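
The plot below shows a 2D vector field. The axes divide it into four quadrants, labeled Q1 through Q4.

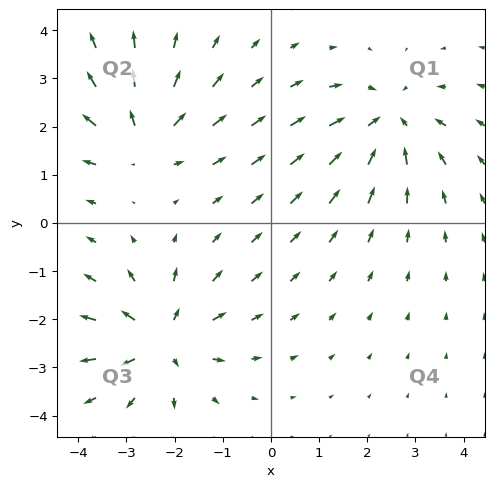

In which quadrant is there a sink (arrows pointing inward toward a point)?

Q1

The sink sits at approximately (2.4, 2.1), which lies in quadrant Q1. The divergence there is about -4, negative as expected for a sink.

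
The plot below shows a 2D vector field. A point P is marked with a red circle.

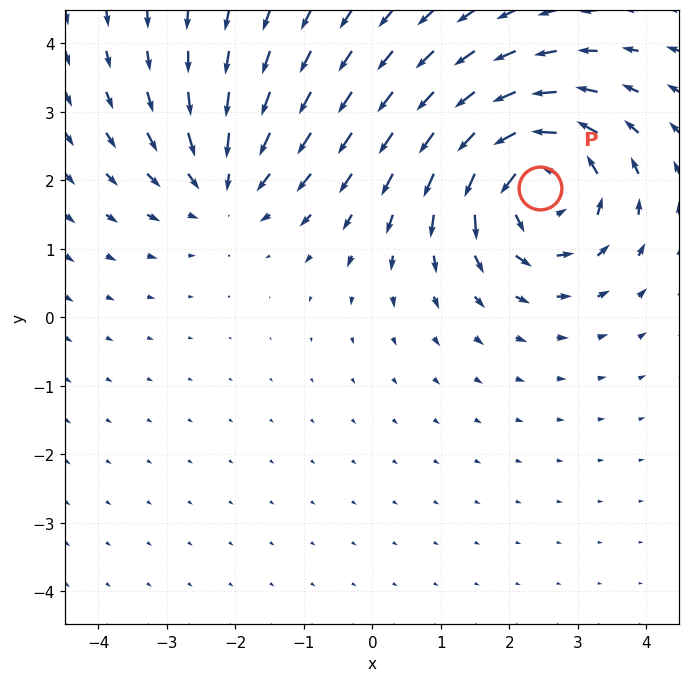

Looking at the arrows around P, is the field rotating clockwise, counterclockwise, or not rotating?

counterclockwise

Near P at (2.5, 1.9) the arrows circulate counterclockwise. The curl (z-component) there is about +6; positive curl means counterclockwise rotation.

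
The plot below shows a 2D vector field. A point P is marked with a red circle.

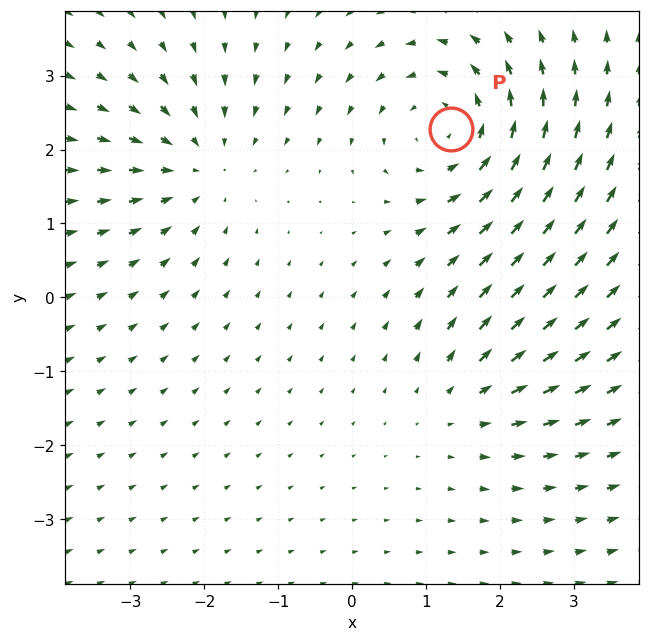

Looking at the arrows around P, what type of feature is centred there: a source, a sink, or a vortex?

vortex

At P (1.3, 2.3) the arrows circulate counterclockwise. Divergence ≈0, curl about +4 — near-zero divergence with nonzero curl is a vortex.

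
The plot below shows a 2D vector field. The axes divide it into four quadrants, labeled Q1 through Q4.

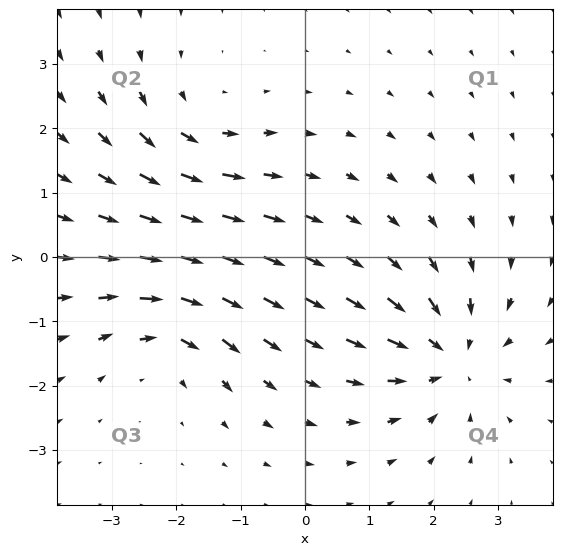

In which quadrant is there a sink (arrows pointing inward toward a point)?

Q4

The sink sits at approximately (2.3, -1.5), which lies in quadrant Q4. The divergence there is about -4, negative as expected for a sink.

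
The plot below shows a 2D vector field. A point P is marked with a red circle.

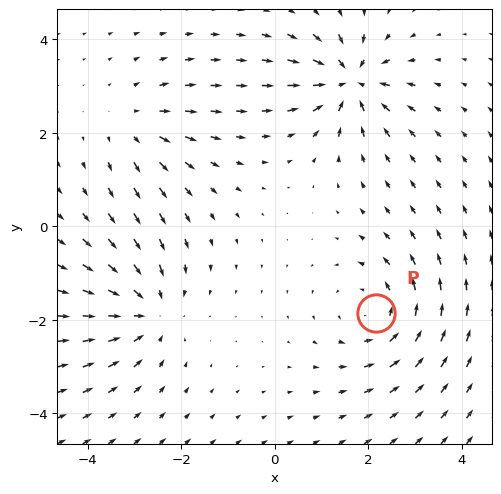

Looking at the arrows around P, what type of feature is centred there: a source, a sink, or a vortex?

At P (2.2, -1.9) the arrows circulate counterclockwise. Divergence ≈0, curl about +4 — near-zero divergence with nonzero curl is a vortex.

vortex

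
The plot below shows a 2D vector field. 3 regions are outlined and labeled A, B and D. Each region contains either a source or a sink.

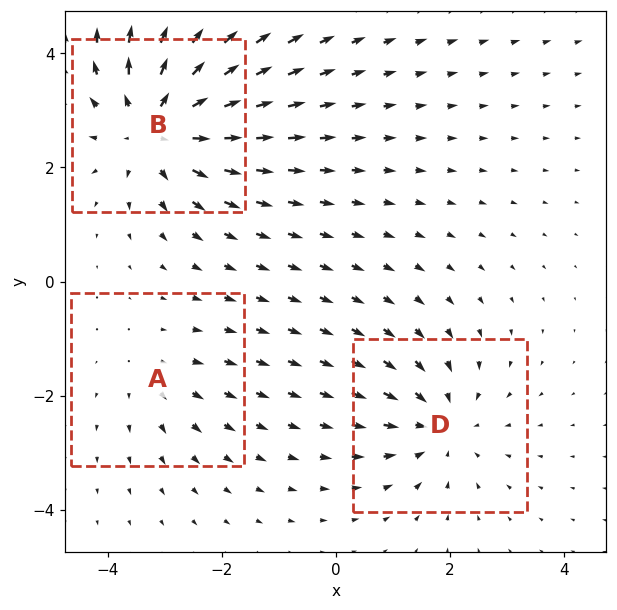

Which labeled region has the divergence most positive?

B

Divergence at each region's feature centre — A: about +2, B: about +5, D: about -3. Region B is most positive.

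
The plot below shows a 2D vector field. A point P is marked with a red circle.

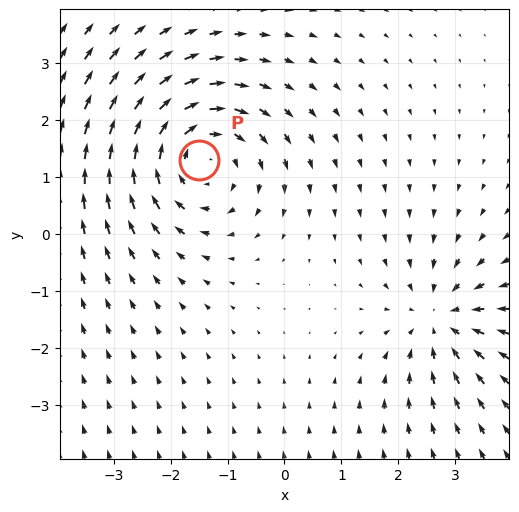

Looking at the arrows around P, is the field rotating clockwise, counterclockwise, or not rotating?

clockwise

Near P at (-1.5, 1.3) the arrows circulate clockwise. The curl (z-component) there is about -3; negative curl means clockwise rotation.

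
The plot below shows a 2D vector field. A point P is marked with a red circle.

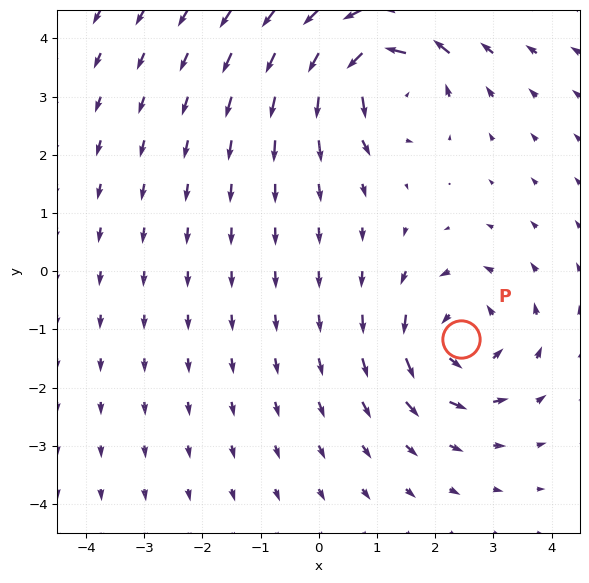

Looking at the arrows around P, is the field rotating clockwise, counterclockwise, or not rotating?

Near P at (2.4, -1.2) the arrows circulate counterclockwise. The curl (z-component) there is about +4; positive curl means counterclockwise rotation.

counterclockwise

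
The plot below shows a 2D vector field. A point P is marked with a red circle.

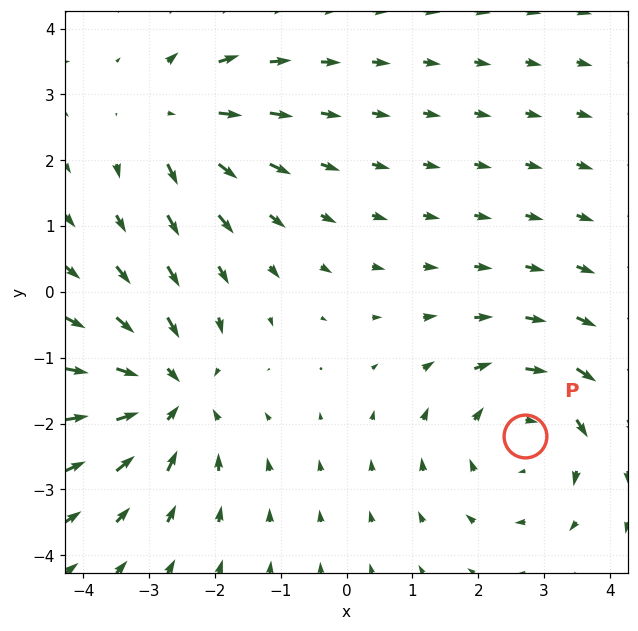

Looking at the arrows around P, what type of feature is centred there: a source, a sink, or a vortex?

At P (2.7, -2.2) the arrows circulate clockwise. Divergence ≈0, curl about -3 — near-zero divergence with nonzero curl is a vortex.

vortex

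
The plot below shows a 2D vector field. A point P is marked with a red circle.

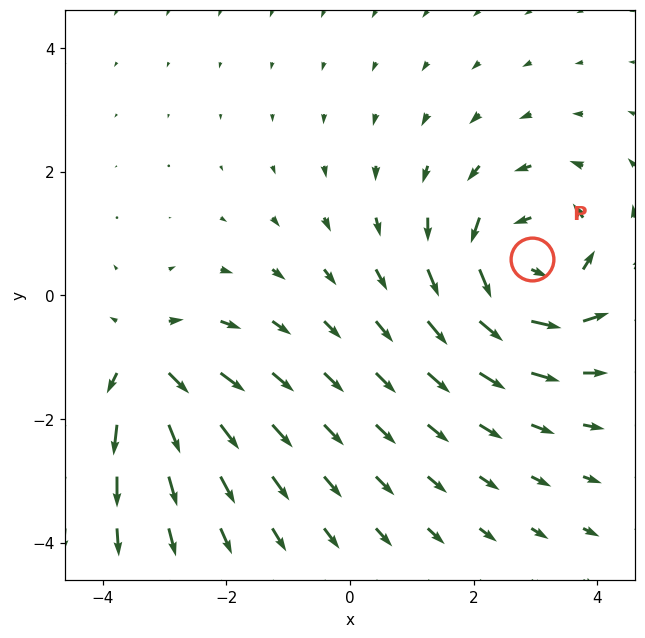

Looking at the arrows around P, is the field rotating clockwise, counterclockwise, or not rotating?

counterclockwise

Near P at (2.9, 0.6) the arrows circulate counterclockwise. The curl (z-component) there is about +5; positive curl means counterclockwise rotation.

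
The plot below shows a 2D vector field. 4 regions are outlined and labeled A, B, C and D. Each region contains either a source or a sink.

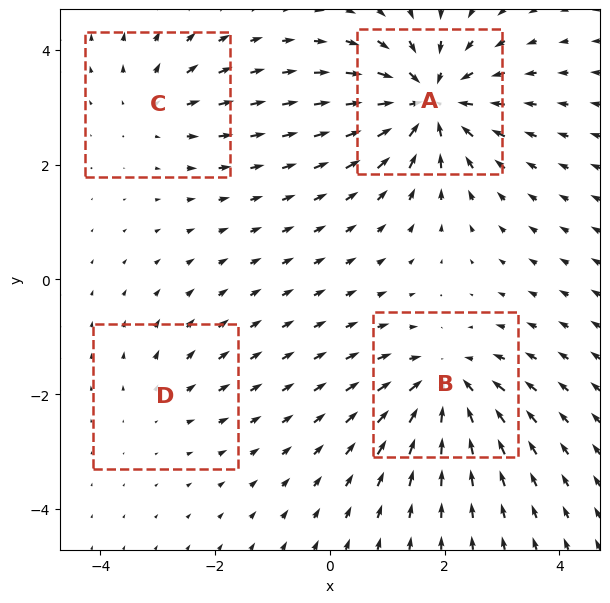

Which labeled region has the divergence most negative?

Divergence at each region's feature centre — A: about -8, B: about -6, C: about +3, D: about +2. Region A is most negative.

A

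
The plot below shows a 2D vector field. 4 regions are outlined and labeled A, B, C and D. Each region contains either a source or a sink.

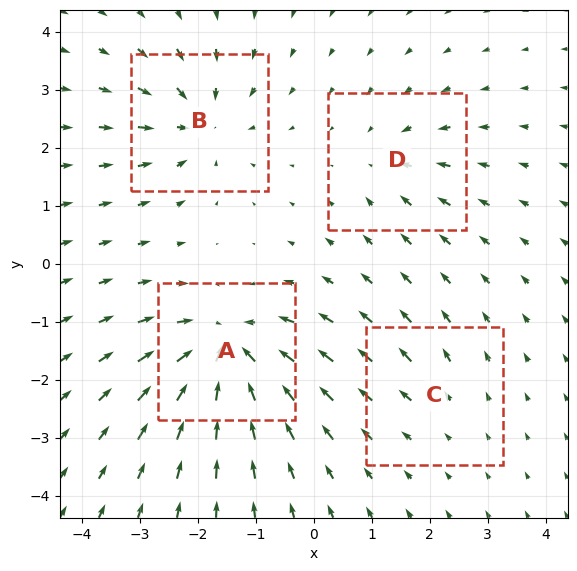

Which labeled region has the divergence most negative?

A

Divergence at each region's feature centre — A: about -8, B: about -6, C: about +2, D: about -4. Region A is most negative.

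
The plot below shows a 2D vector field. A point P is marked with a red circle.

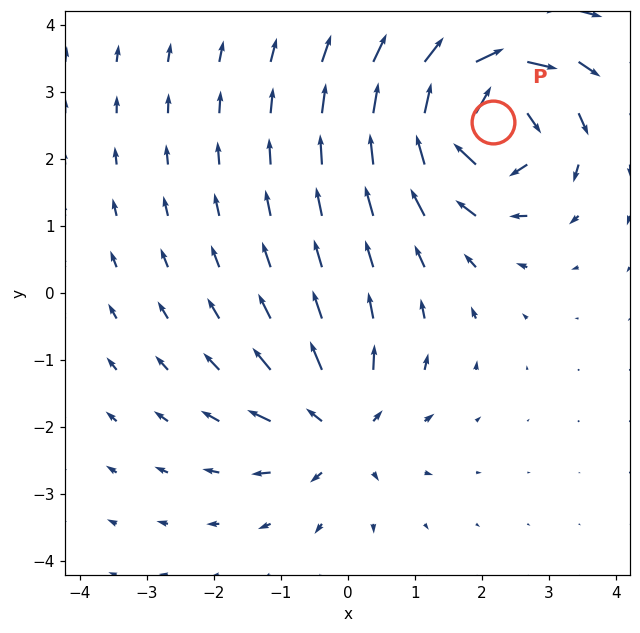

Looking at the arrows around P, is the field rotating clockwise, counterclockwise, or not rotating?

Near P at (2.2, 2.5) the arrows circulate clockwise. The curl (z-component) there is about -7; negative curl means clockwise rotation.

clockwise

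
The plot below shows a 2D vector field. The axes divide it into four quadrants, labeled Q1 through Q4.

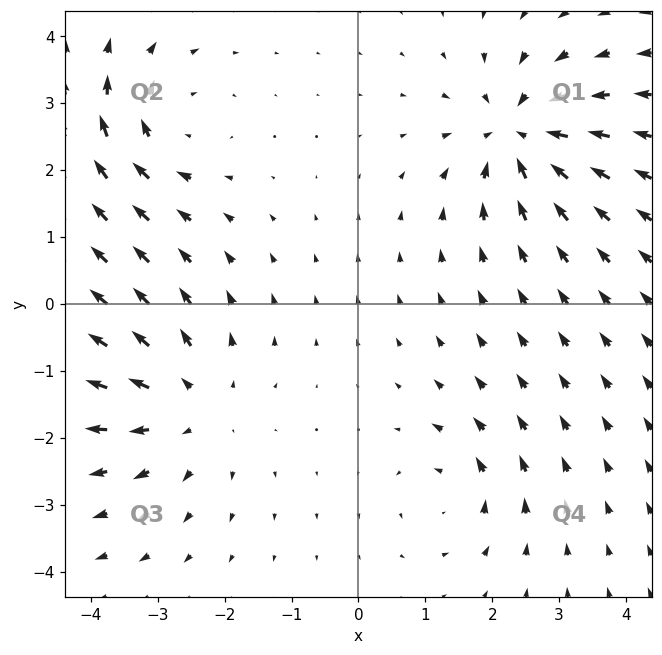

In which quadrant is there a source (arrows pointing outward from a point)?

The source sits at approximately (-2.5, -1.5), which lies in quadrant Q3. The divergence there is about +4, positive as expected for a source.

Q3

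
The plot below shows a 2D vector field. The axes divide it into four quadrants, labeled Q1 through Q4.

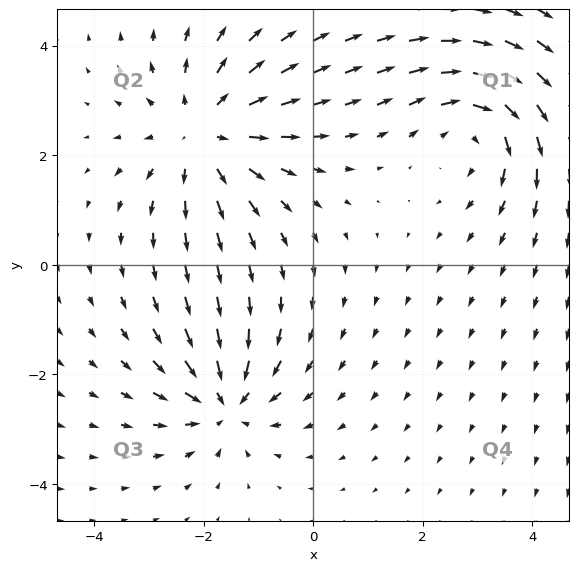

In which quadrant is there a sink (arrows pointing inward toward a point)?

The sink sits at approximately (-1.6, -2.5), which lies in quadrant Q3. The divergence there is about -4, negative as expected for a sink.

Q3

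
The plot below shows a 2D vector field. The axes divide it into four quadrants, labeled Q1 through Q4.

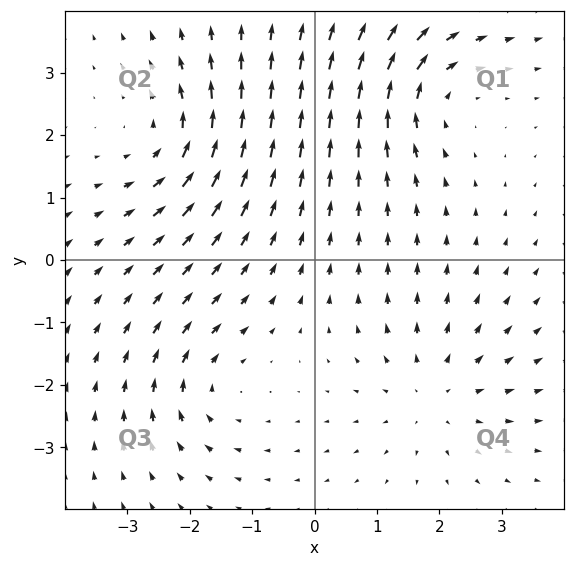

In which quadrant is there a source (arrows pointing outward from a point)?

The source sits at approximately (1.9, -2.1), which lies in quadrant Q4. The divergence there is about +4, positive as expected for a source.

Q4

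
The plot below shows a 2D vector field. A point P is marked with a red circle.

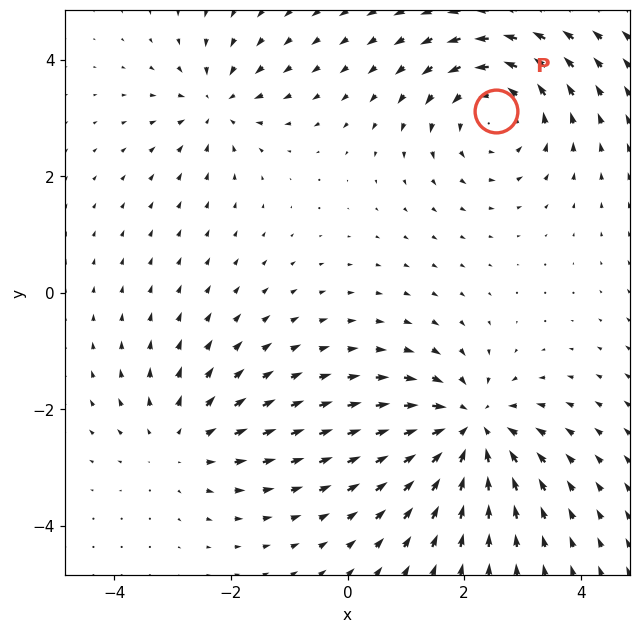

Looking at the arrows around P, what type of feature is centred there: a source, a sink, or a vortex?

vortex

At P (2.5, 3.1) the arrows circulate counterclockwise. Divergence ≈0, curl about +4 — near-zero divergence with nonzero curl is a vortex.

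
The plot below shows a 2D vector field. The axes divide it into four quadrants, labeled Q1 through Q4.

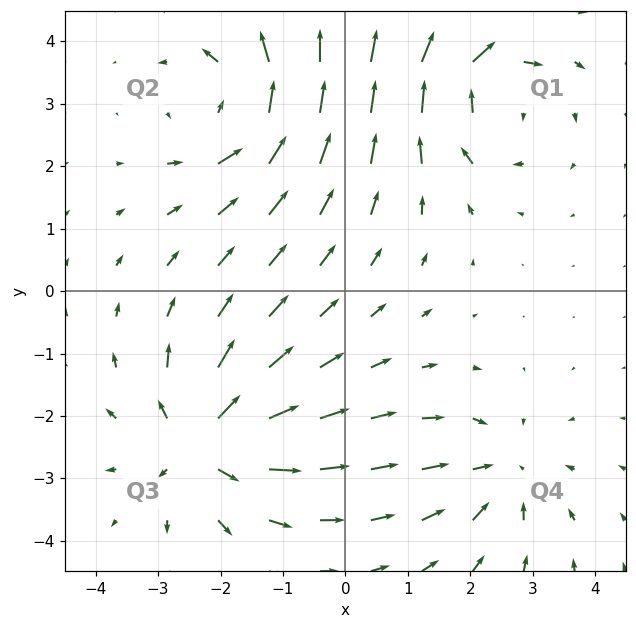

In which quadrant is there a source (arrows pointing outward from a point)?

The source sits at approximately (-2.3, -2.4), which lies in quadrant Q3. The divergence there is about +6, positive as expected for a source.

Q3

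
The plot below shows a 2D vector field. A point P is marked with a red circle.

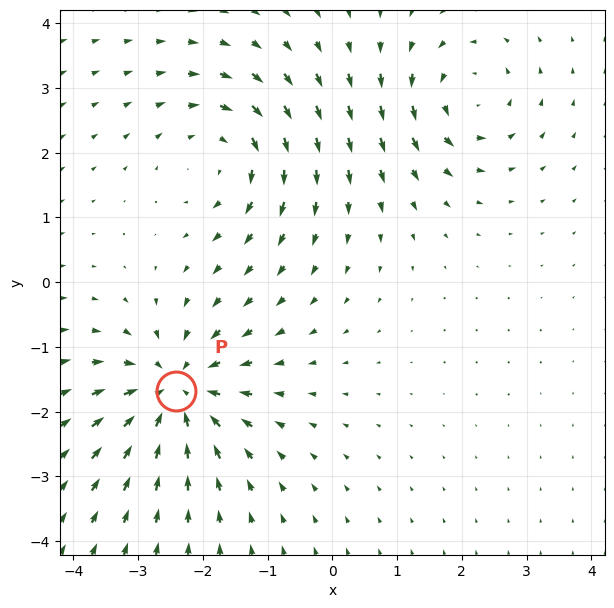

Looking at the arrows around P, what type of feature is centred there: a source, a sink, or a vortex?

sink

At P (-2.4, -1.7) the arrows converge inward. Divergence about -5, curl ≈0 — negative divergence with near-zero curl is a sink.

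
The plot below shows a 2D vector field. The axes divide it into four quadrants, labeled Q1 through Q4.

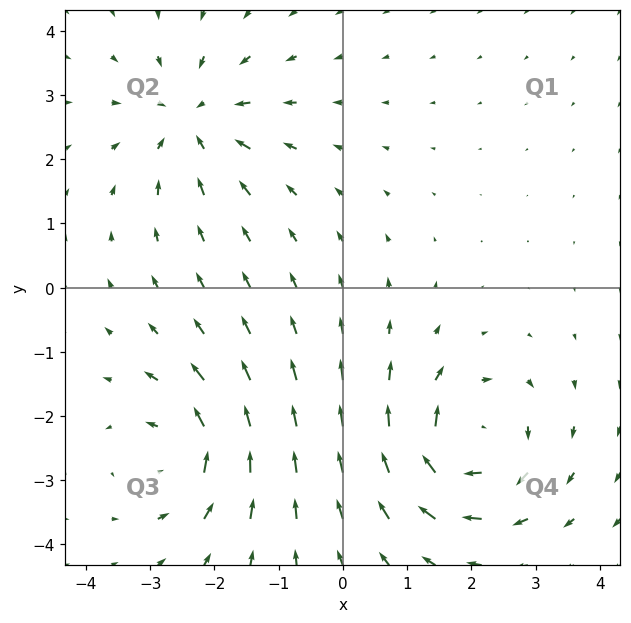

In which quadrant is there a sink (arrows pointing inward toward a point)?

Q2

The sink sits at approximately (-2.3, 2.6), which lies in quadrant Q2. The divergence there is about -5, negative as expected for a sink.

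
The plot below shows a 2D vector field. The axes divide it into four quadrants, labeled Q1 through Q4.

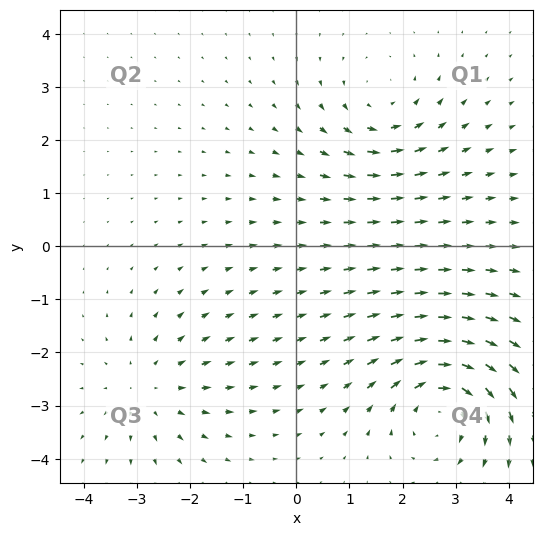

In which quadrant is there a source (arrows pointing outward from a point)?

Q3

The source sits at approximately (-2.8, -2.7), which lies in quadrant Q3. The divergence there is about +3, positive as expected for a source.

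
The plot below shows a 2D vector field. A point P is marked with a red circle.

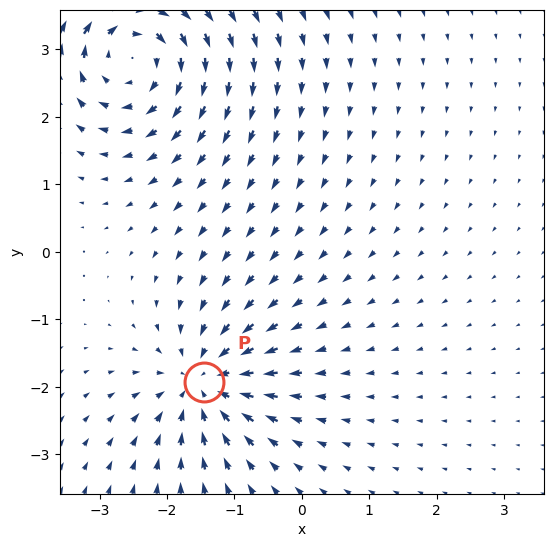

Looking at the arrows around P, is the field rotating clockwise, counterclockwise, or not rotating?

Near P at (-1.5, -1.9) the arrows show no circulation. The curl there is ≈0.

not rotating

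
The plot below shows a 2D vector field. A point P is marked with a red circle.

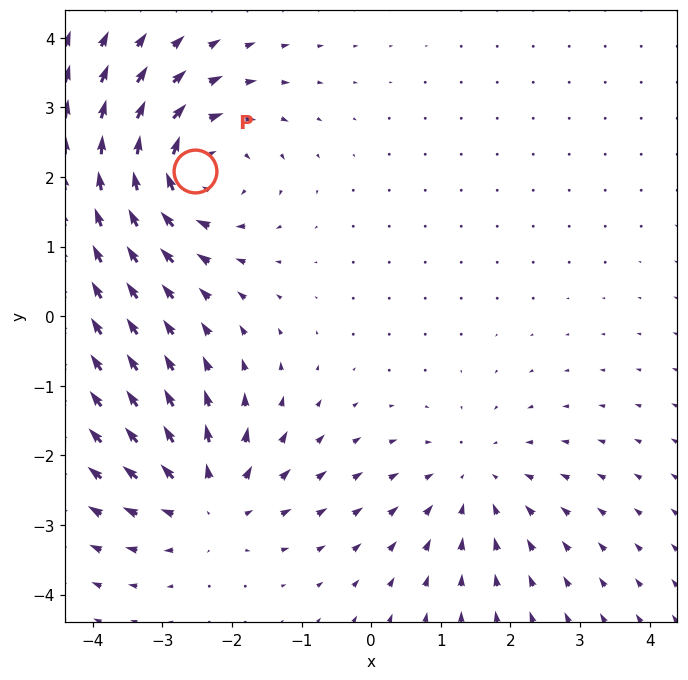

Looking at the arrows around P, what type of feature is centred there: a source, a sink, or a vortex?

At P (-2.5, 2.1) the arrows circulate clockwise. Divergence ≈0, curl about -5 — near-zero divergence with nonzero curl is a vortex.

vortex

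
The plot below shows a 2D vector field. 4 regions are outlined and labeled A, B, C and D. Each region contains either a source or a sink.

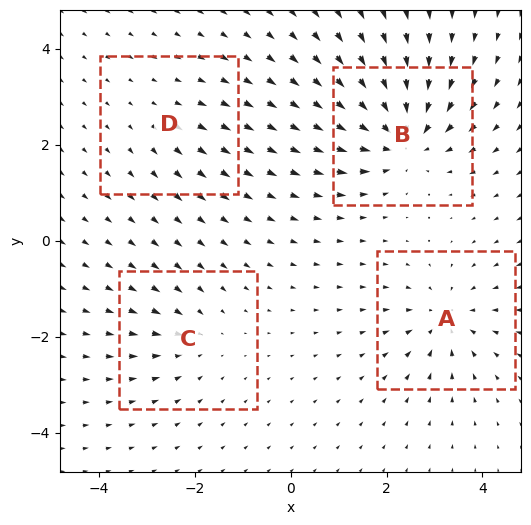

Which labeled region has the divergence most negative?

Divergence at each region's feature centre — A: about -5, B: about -8, C: about -3, D: about +2. Region B is most negative.

B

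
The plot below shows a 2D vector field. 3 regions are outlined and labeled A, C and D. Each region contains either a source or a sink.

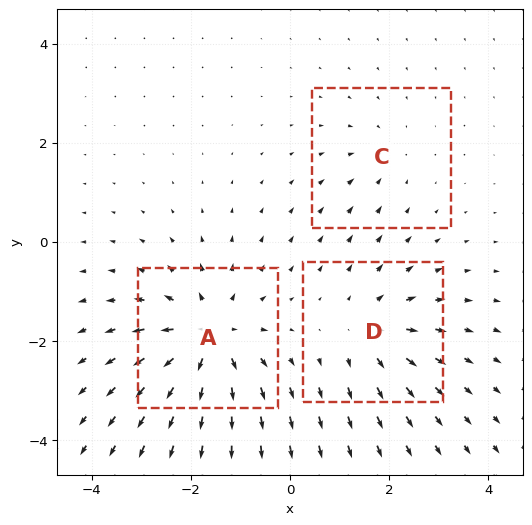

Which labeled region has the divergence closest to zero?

C

Divergence at each region's feature centre — A: about +5, C: about -2, D: about +3. Region C is closest to zero.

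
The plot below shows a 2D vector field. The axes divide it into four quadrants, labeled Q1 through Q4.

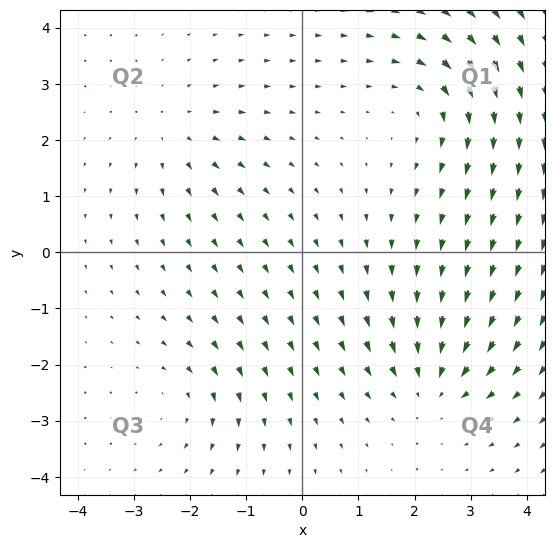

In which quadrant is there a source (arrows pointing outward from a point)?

The source sits at approximately (-2.3, 2.1), which lies in quadrant Q2. The divergence there is about +3, positive as expected for a source.

Q2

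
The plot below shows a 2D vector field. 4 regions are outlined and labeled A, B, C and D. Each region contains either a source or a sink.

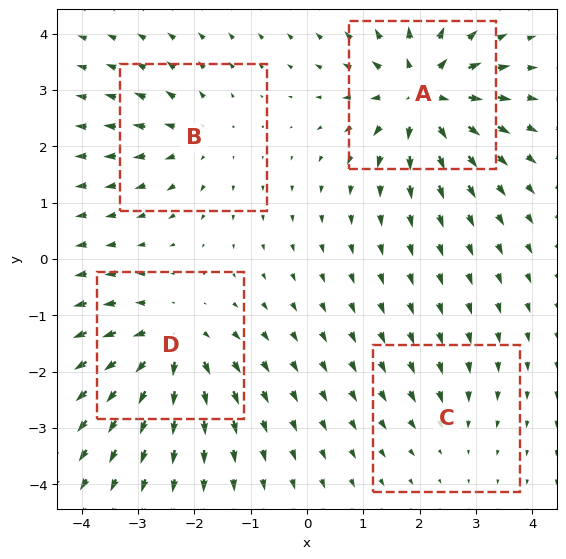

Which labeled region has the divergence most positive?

A

Divergence at each region's feature centre — A: about +8, B: about +4, C: about -3, D: about +6. Region A is most positive.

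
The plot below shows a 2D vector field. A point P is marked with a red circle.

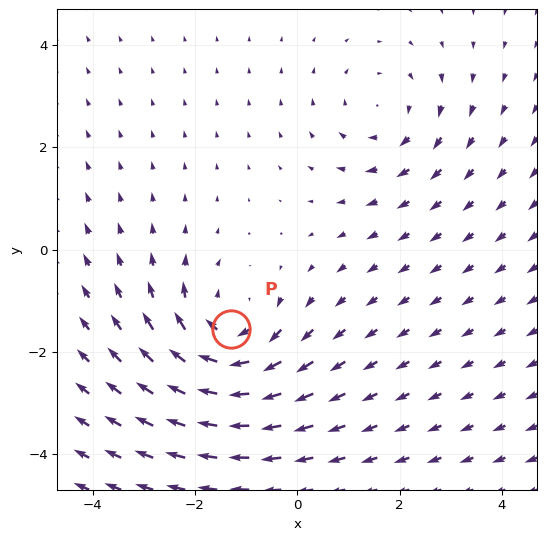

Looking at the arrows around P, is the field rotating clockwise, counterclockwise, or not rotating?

Near P at (-1.3, -1.5) the arrows circulate clockwise. The curl (z-component) there is about -4; negative curl means clockwise rotation.

clockwise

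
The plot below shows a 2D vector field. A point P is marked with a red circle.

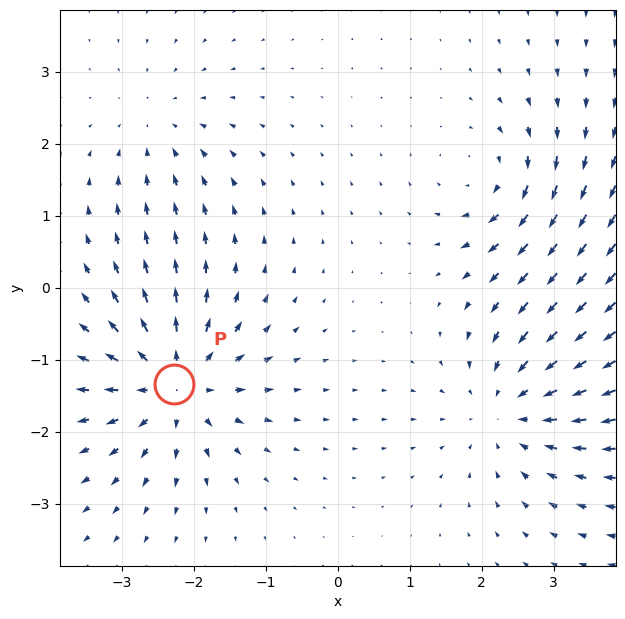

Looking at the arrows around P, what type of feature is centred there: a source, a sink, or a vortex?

At P (-2.3, -1.3) the arrows spread outward. Divergence about +7, curl ≈0 — positive divergence with near-zero curl is a source.

source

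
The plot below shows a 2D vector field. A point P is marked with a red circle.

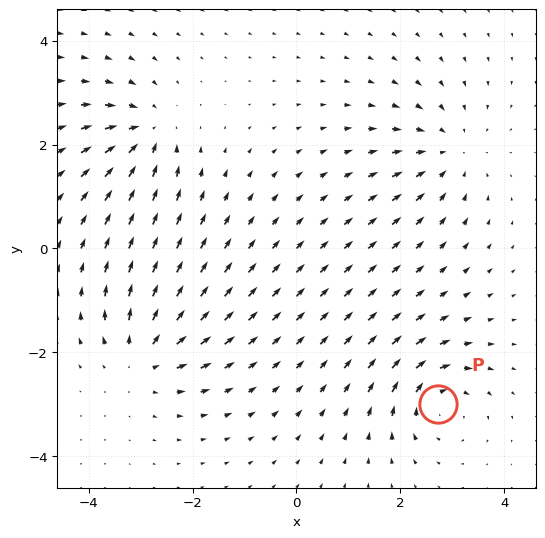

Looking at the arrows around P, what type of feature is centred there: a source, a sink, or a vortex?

vortex

At P (2.7, -3.0) the arrows circulate clockwise. Divergence ≈0, curl about -6 — near-zero divergence with nonzero curl is a vortex.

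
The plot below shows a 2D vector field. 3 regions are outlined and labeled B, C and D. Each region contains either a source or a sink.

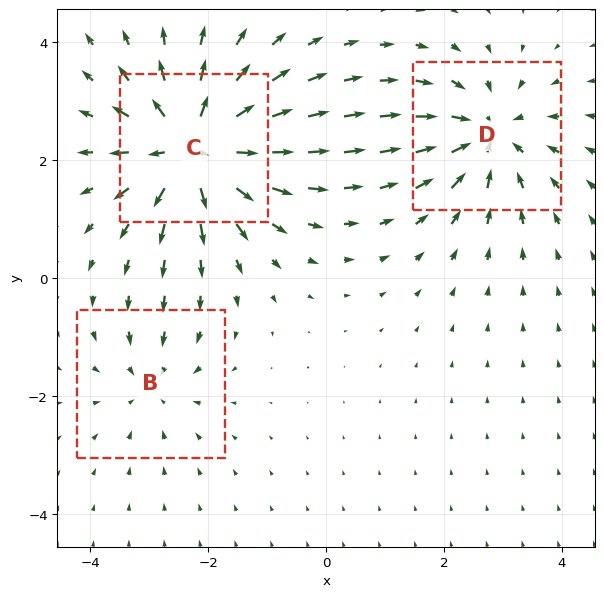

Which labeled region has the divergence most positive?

C

Divergence at each region's feature centre — B: about -2, C: about +5, D: about -4. Region C is most positive.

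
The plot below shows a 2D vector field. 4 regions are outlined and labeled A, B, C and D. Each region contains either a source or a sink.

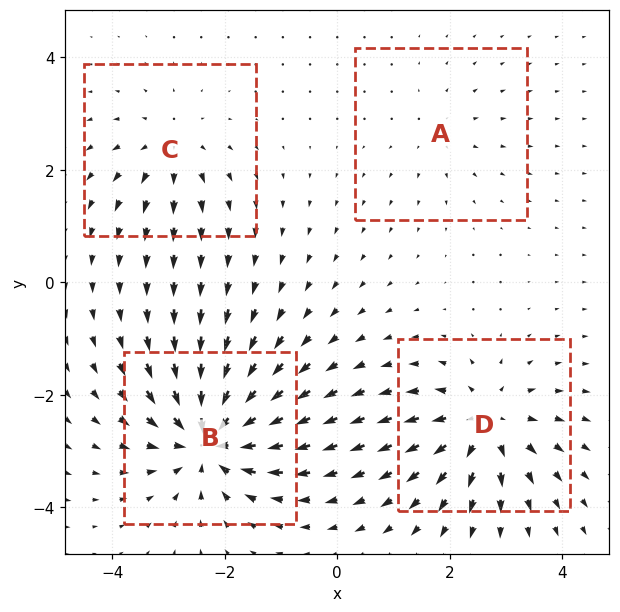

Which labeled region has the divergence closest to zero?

A

Divergence at each region's feature centre — A: about +2, B: about -8, C: about +4, D: about +6. Region A is closest to zero.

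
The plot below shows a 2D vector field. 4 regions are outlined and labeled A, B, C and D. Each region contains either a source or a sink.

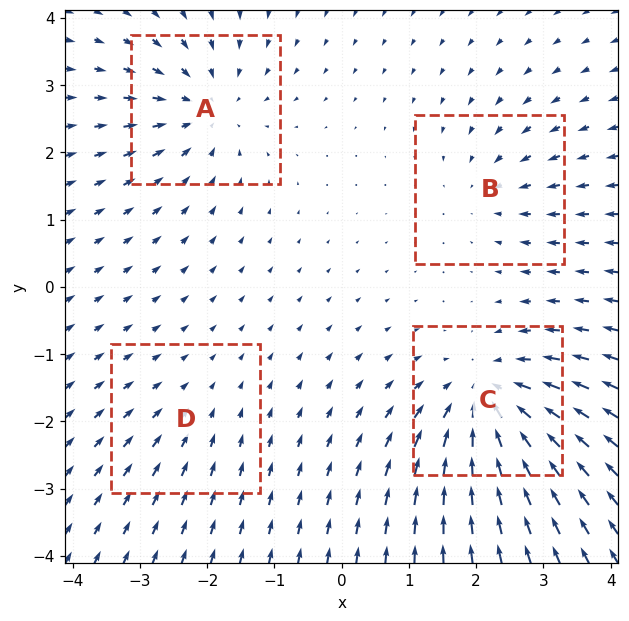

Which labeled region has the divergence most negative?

C

Divergence at each region's feature centre — A: about -5, B: about -3, C: about -7, D: about -2. Region C is most negative.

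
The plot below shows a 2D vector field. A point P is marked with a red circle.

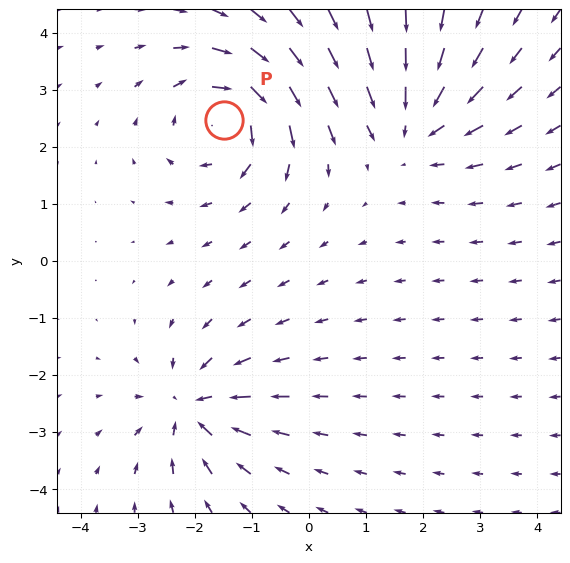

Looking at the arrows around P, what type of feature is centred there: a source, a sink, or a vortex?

vortex

At P (-1.5, 2.5) the arrows circulate clockwise. Divergence ≈0, curl about -6 — near-zero divergence with nonzero curl is a vortex.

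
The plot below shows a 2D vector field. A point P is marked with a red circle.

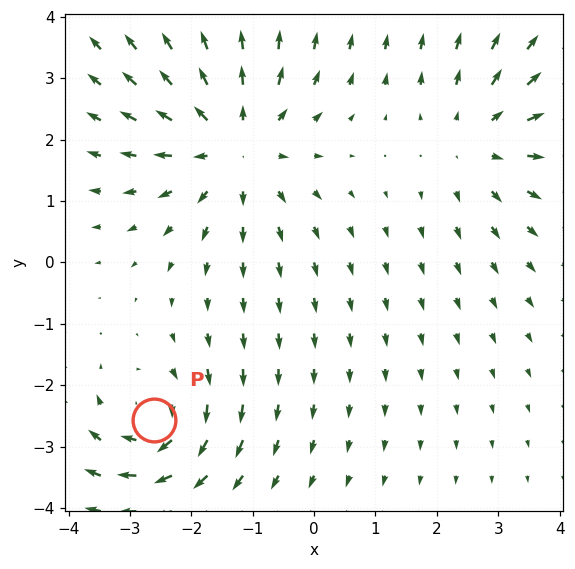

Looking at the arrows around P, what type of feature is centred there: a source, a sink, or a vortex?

vortex

At P (-2.6, -2.6) the arrows circulate clockwise. Divergence ≈0, curl about -5 — near-zero divergence with nonzero curl is a vortex.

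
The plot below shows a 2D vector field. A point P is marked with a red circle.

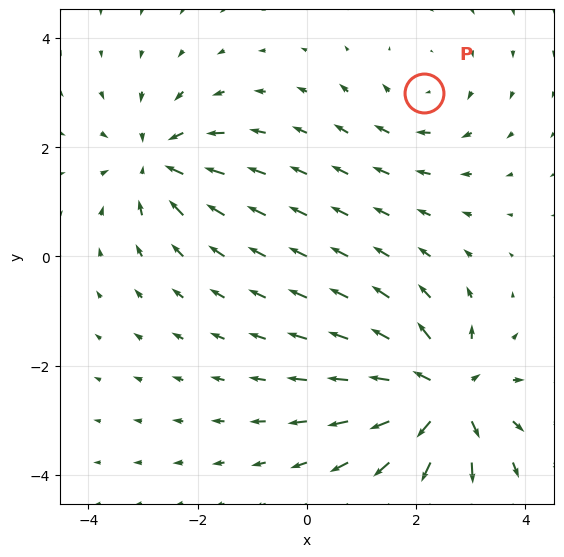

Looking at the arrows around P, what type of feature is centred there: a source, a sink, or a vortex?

vortex

At P (2.2, 3.0) the arrows circulate clockwise. Divergence ≈0, curl about -2 — near-zero divergence with nonzero curl is a vortex.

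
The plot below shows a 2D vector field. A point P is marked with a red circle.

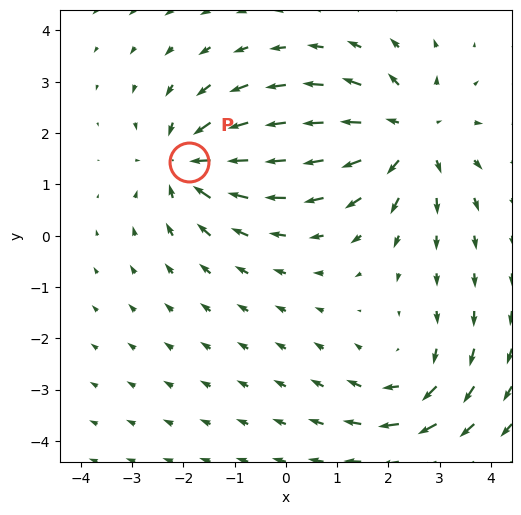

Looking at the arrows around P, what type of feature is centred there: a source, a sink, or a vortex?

sink

At P (-1.9, 1.4) the arrows converge inward. Divergence about -5, curl ≈0 — negative divergence with near-zero curl is a sink.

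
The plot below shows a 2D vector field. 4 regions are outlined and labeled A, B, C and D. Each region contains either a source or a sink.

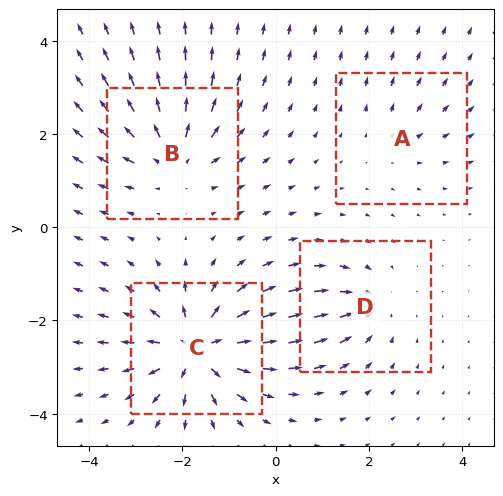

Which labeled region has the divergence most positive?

C

Divergence at each region's feature centre — A: about +2, B: about +6, C: about +8, D: about -4. Region C is most positive.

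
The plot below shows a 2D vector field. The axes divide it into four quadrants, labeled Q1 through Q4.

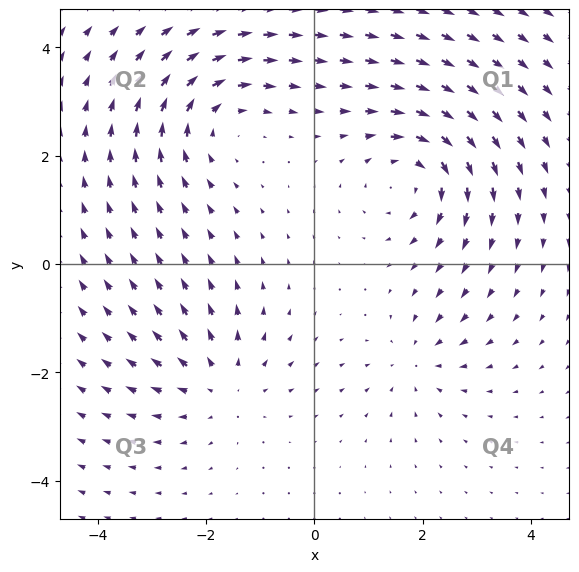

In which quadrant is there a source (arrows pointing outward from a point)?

The source sits at approximately (-1.7, -2.2), which lies in quadrant Q3. The divergence there is about +4, positive as expected for a source.

Q3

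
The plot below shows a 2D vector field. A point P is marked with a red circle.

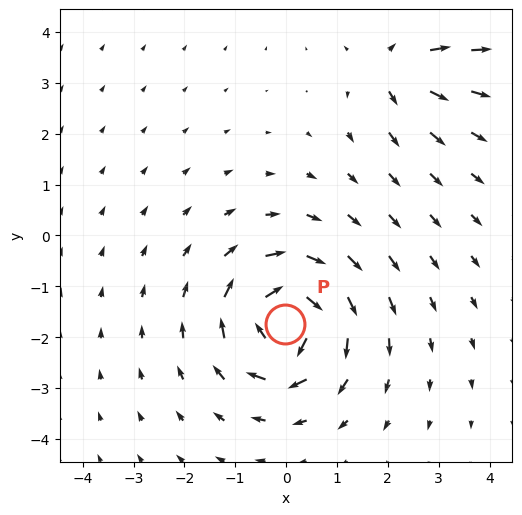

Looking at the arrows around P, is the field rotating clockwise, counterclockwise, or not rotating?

Near P at (-0.0, -1.7) the arrows circulate clockwise. The curl (z-component) there is about -6; negative curl means clockwise rotation.

clockwise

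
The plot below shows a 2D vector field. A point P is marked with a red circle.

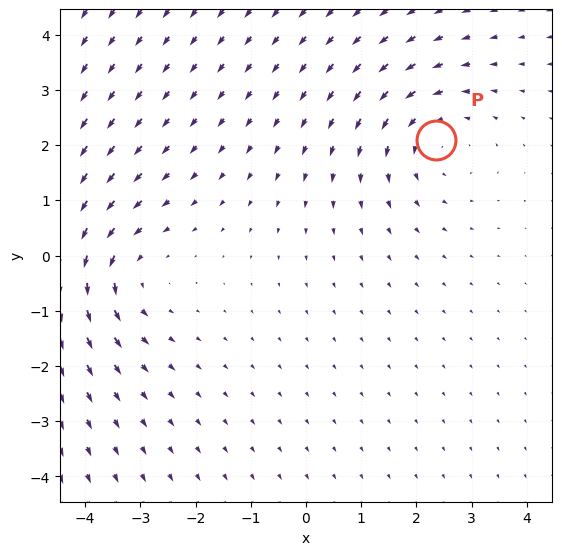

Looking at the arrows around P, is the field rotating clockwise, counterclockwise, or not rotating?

Near P at (2.3, 2.1) the arrows circulate counterclockwise. The curl (z-component) there is about +2; positive curl means counterclockwise rotation.

counterclockwise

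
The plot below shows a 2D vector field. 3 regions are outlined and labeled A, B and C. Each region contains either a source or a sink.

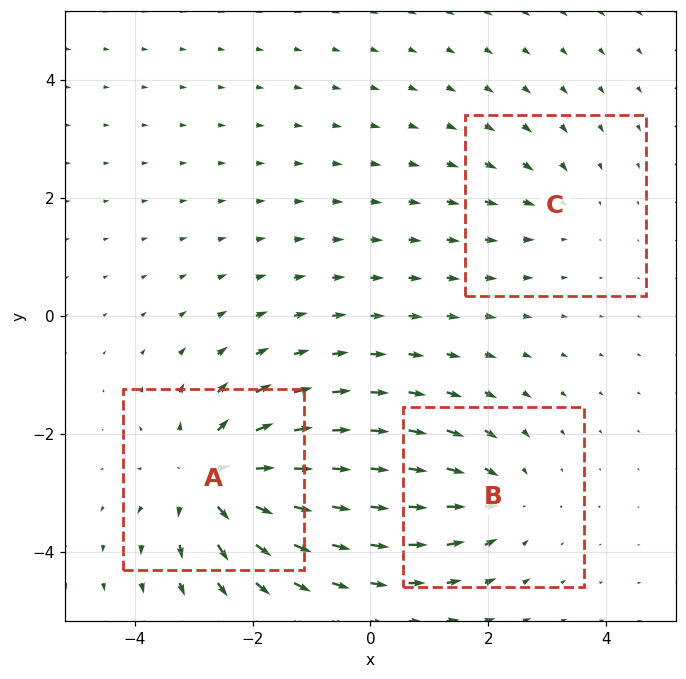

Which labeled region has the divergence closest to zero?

C

Divergence at each region's feature centre — A: about +5, B: about -3, C: about -2. Region C is closest to zero.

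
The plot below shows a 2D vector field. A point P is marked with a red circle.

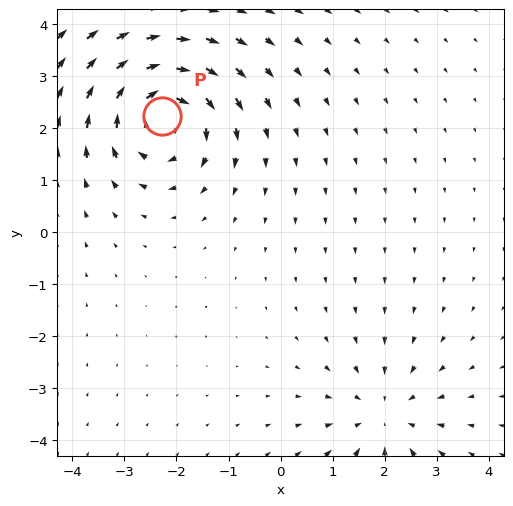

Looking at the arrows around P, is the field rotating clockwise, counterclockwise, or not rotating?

clockwise

Near P at (-2.3, 2.2) the arrows circulate clockwise. The curl (z-component) there is about -5; negative curl means clockwise rotation.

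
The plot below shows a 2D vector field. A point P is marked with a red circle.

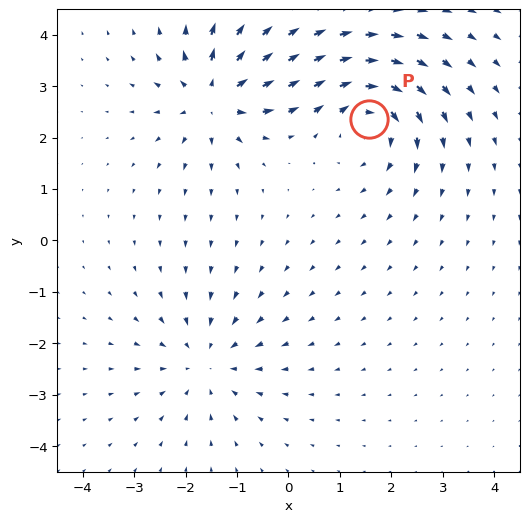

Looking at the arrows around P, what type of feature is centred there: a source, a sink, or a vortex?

At P (1.6, 2.4) the arrows circulate clockwise. Divergence ≈0, curl about -5 — near-zero divergence with nonzero curl is a vortex.

vortex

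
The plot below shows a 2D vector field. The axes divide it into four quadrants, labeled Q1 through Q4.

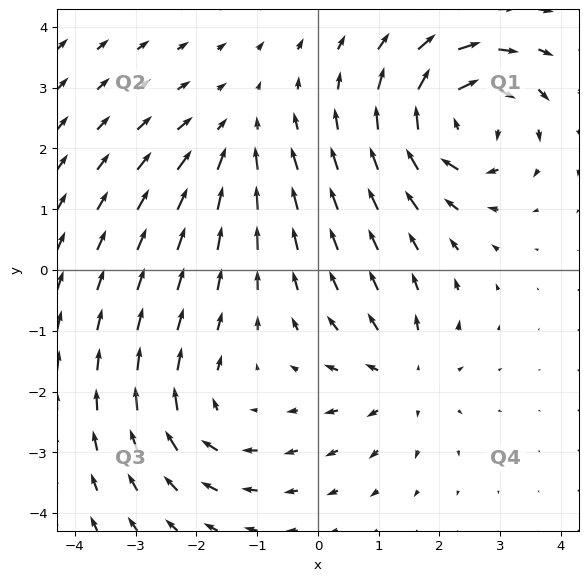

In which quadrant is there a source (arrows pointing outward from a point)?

The source sits at approximately (1.4, -1.7), which lies in quadrant Q4. The divergence there is about +3, positive as expected for a source.

Q4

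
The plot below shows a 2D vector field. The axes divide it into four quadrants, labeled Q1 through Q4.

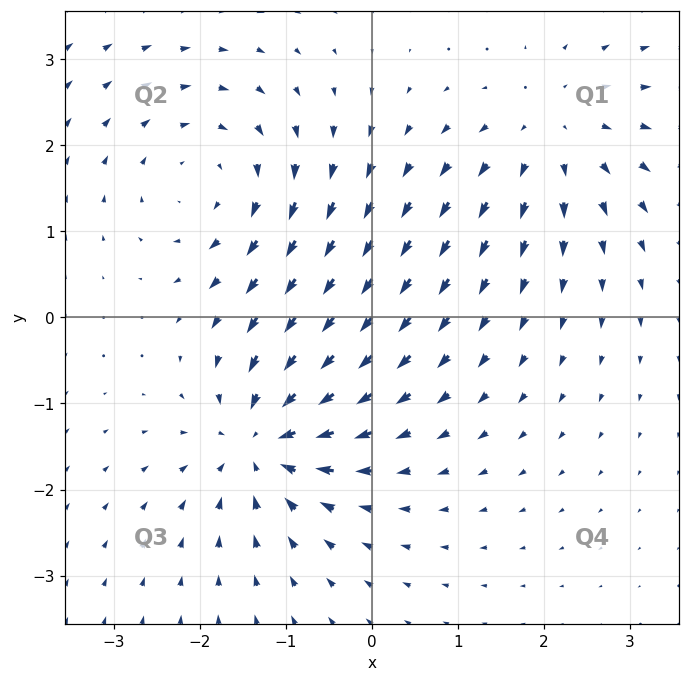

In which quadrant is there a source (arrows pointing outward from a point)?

The source sits at approximately (2.1, 2.1), which lies in quadrant Q1. The divergence there is about +3, positive as expected for a source.

Q1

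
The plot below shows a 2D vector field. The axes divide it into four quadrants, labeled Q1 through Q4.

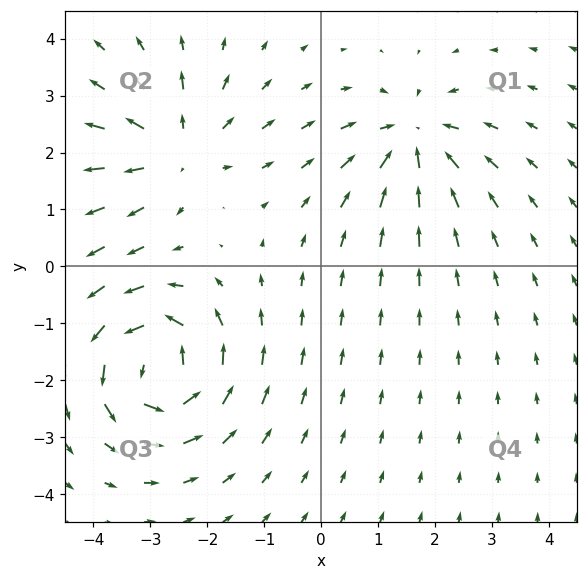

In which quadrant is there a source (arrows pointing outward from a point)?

The source sits at approximately (-2.5, 2.1), which lies in quadrant Q2. The divergence there is about +3, positive as expected for a source.

Q2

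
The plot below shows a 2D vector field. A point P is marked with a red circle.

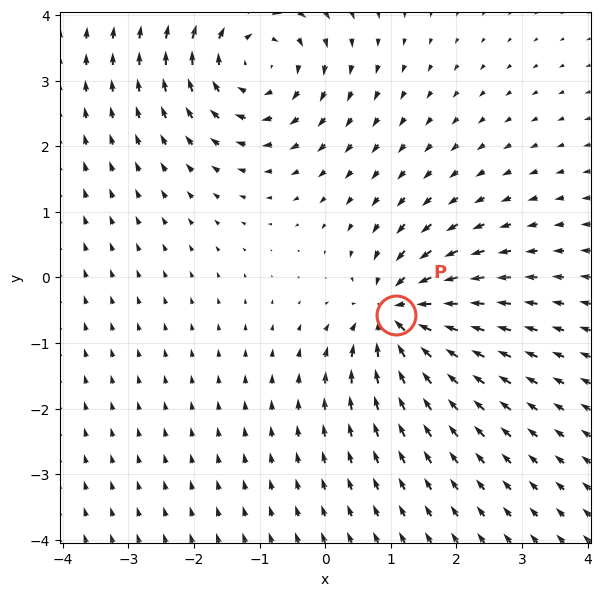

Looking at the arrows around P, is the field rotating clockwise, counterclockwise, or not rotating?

Near P at (1.1, -0.6) the arrows show no circulation. The curl there is ≈0.

not rotating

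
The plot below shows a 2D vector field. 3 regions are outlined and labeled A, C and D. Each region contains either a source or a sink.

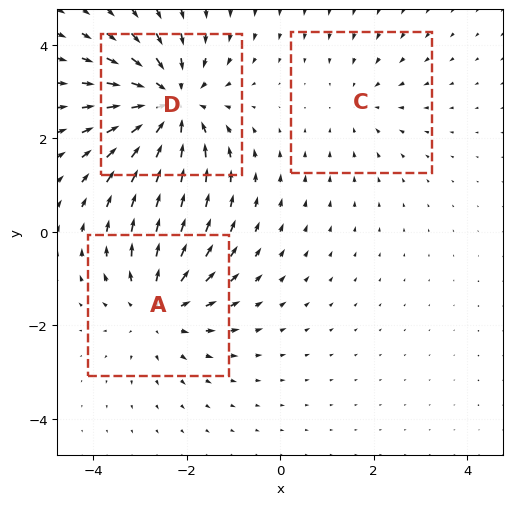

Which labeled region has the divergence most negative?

Divergence at each region's feature centre — A: about +3, C: about -2, D: about -4. Region D is most negative.

D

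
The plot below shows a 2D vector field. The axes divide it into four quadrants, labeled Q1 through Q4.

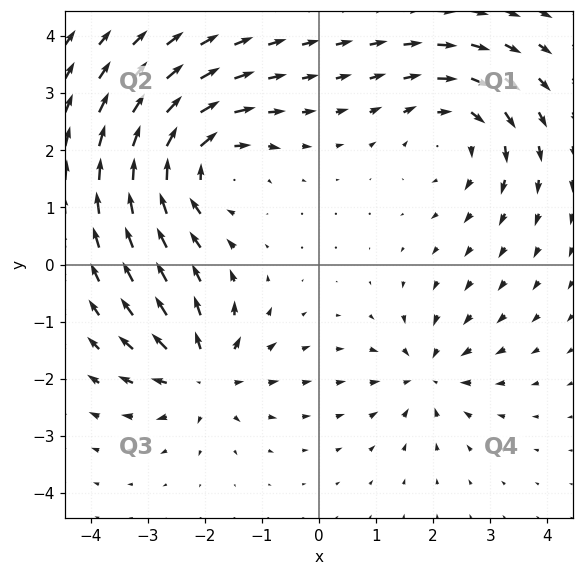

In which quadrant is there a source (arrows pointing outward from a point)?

The source sits at approximately (-2.0, -1.9), which lies in quadrant Q3. The divergence there is about +5, positive as expected for a source.

Q3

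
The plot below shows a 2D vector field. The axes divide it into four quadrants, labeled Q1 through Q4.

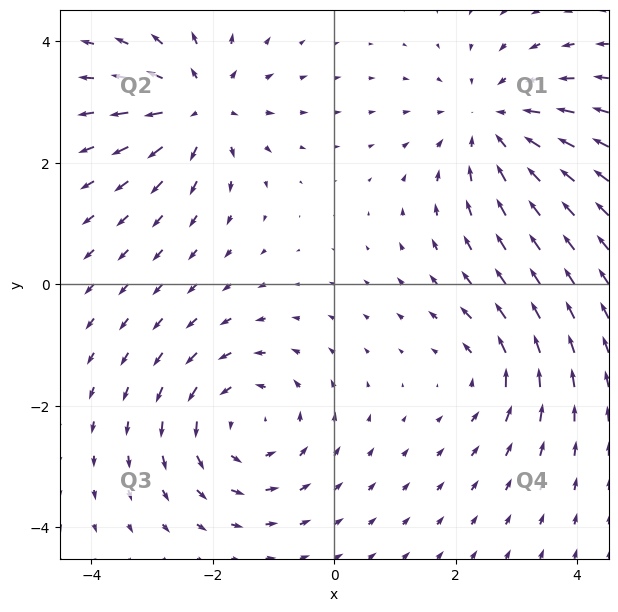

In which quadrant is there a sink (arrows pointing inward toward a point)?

Q1

The sink sits at approximately (2.6, 2.7), which lies in quadrant Q1. The divergence there is about -4, negative as expected for a sink.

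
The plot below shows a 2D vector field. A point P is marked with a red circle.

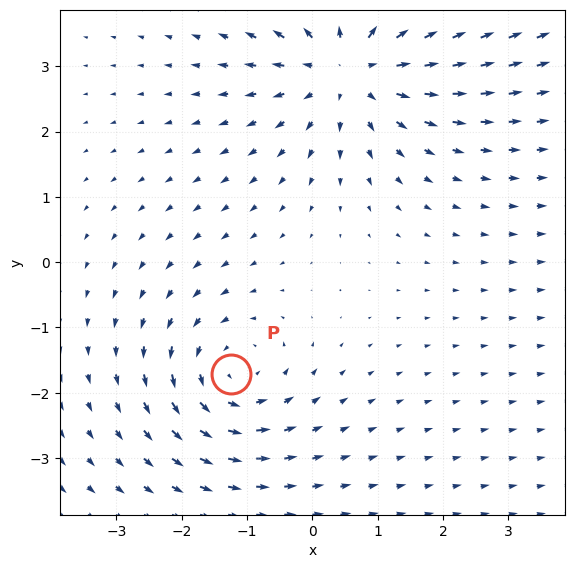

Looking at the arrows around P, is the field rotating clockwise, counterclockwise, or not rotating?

counterclockwise

Near P at (-1.2, -1.7) the arrows circulate counterclockwise. The curl (z-component) there is about +3; positive curl means counterclockwise rotation.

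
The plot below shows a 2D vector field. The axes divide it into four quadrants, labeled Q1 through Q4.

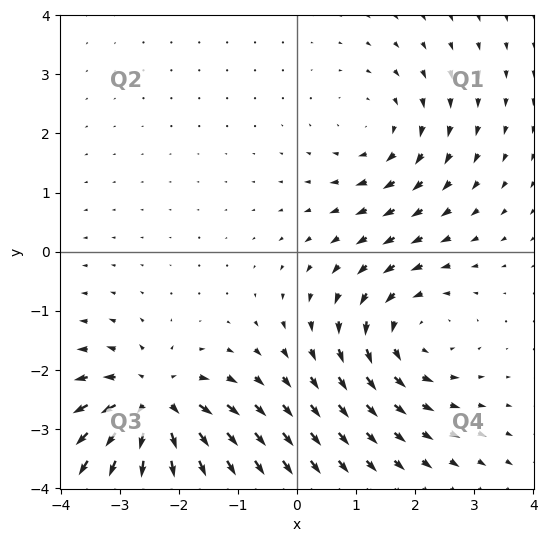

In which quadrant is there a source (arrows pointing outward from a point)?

Q3

The source sits at approximately (-2.4, -2.6), which lies in quadrant Q3. The divergence there is about +6, positive as expected for a source.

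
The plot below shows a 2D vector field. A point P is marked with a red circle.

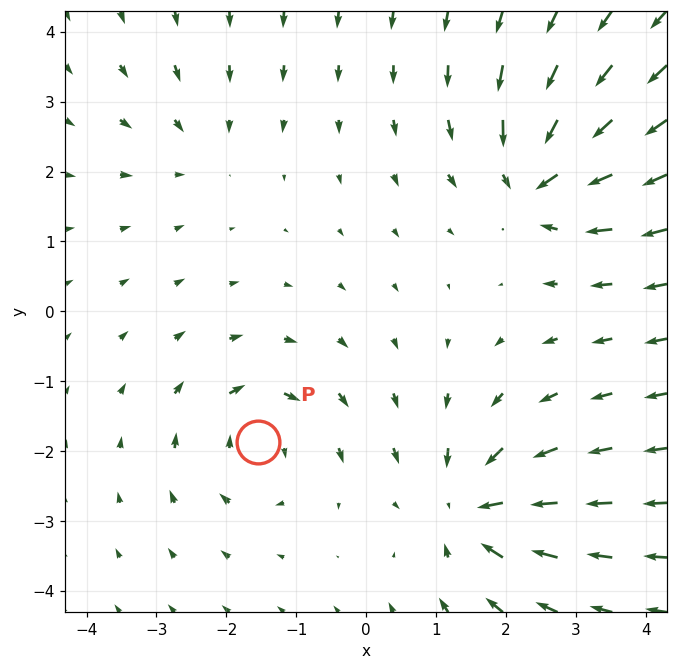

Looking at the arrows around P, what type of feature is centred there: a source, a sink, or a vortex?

At P (-1.5, -1.9) the arrows circulate clockwise. Divergence ≈0, curl about -5 — near-zero divergence with nonzero curl is a vortex.

vortex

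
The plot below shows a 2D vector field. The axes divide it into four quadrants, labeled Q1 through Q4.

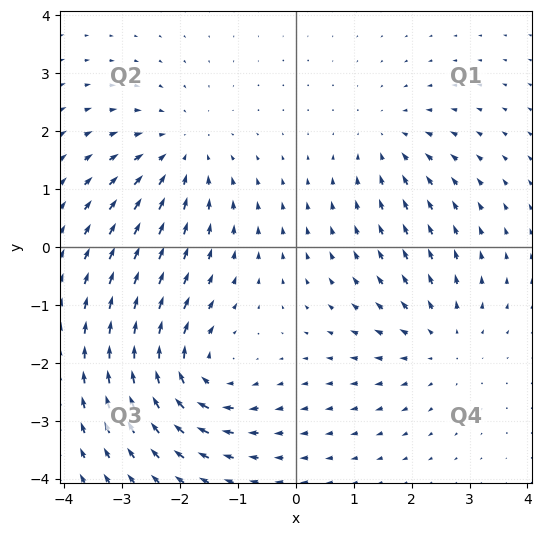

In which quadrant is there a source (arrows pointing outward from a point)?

Q4

The source sits at approximately (2.5, -1.6), which lies in quadrant Q4. The divergence there is about +3, positive as expected for a source.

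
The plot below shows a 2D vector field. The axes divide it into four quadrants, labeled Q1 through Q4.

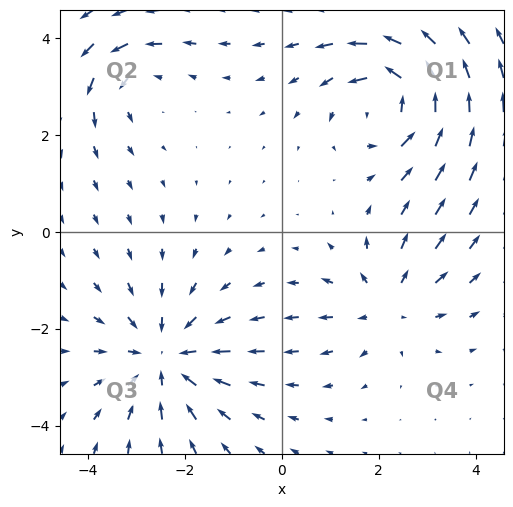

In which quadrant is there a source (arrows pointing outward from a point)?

The source sits at approximately (2.2, -1.5), which lies in quadrant Q4. The divergence there is about +3, positive as expected for a source.

Q4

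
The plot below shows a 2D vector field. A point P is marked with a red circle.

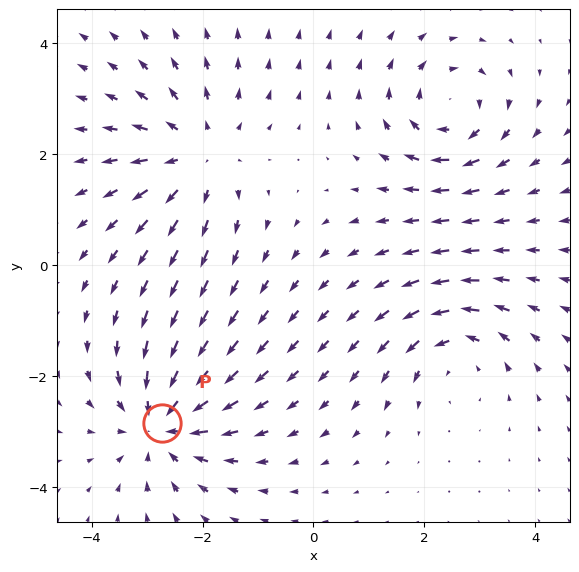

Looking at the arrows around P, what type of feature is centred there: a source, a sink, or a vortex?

At P (-2.7, -2.8) the arrows converge inward. Divergence about -5, curl ≈0 — negative divergence with near-zero curl is a sink.

sink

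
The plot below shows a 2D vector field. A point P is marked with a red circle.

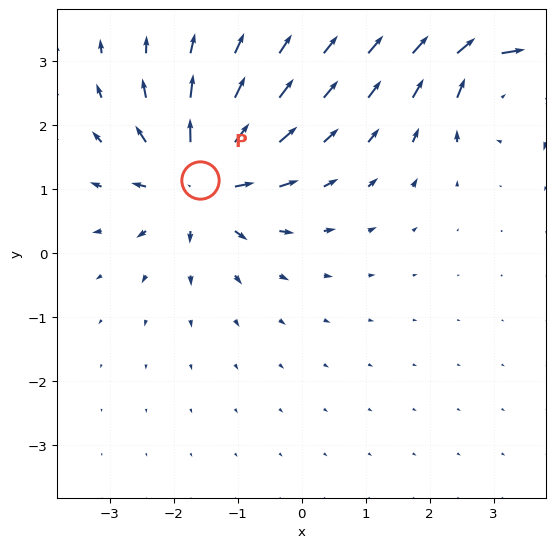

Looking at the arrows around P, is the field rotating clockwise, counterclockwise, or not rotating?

Near P at (-1.6, 1.1) the arrows show no circulation. The curl there is ≈0.

not rotating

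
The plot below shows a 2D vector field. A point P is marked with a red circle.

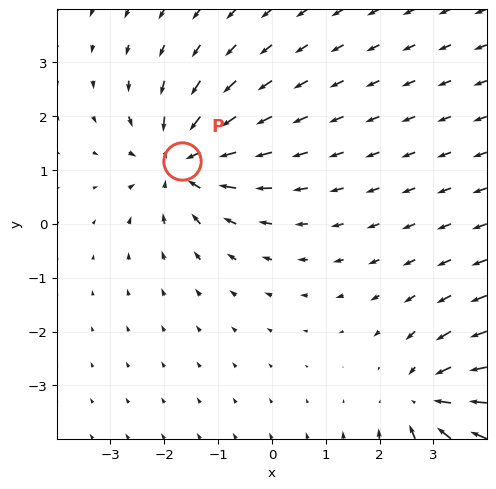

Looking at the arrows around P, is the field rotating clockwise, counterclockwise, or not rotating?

not rotating

Near P at (-1.7, 1.2) the arrows show no circulation. The curl there is ≈0.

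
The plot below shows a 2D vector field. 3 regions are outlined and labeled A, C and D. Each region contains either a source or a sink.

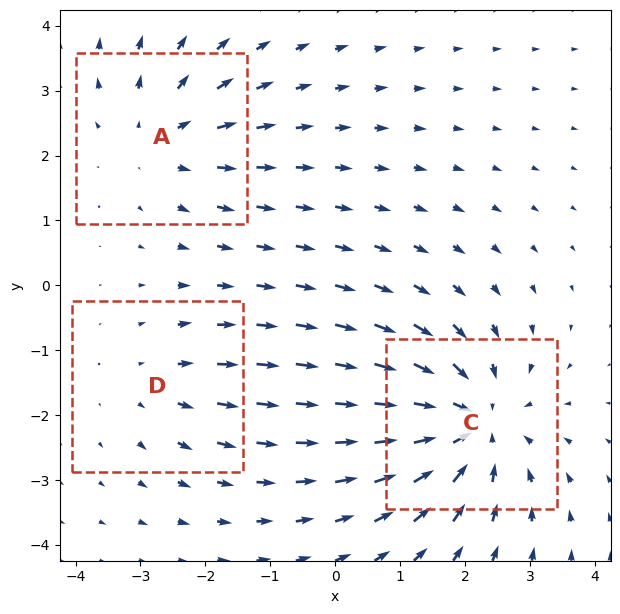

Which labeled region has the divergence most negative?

C

Divergence at each region's feature centre — A: about +3, C: about -4, D: about +2. Region C is most negative.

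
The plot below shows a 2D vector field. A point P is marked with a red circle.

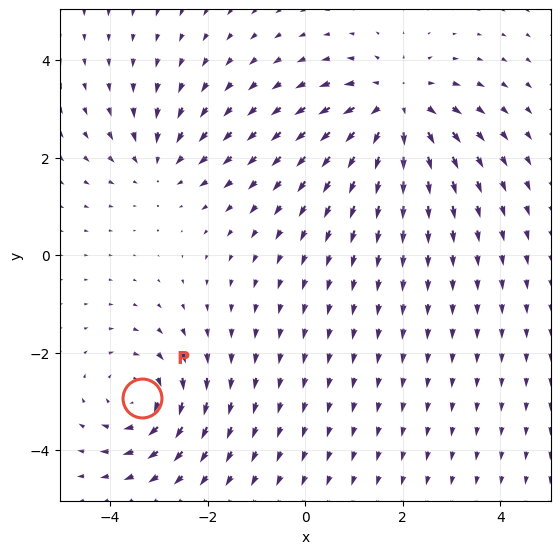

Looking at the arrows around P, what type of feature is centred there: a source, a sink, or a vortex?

vortex

At P (-3.4, -2.9) the arrows circulate clockwise. Divergence ≈0, curl about -4 — near-zero divergence with nonzero curl is a vortex.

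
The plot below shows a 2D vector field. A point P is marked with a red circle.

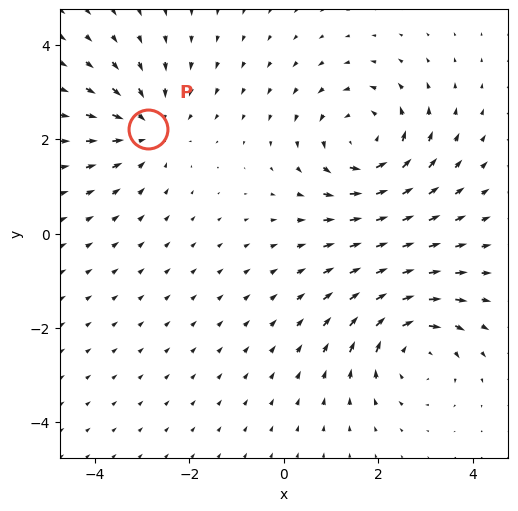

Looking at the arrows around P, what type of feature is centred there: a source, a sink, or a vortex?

At P (-2.9, 2.2) the arrows converge inward. Divergence about -3, curl ≈0 — negative divergence with near-zero curl is a sink.

sink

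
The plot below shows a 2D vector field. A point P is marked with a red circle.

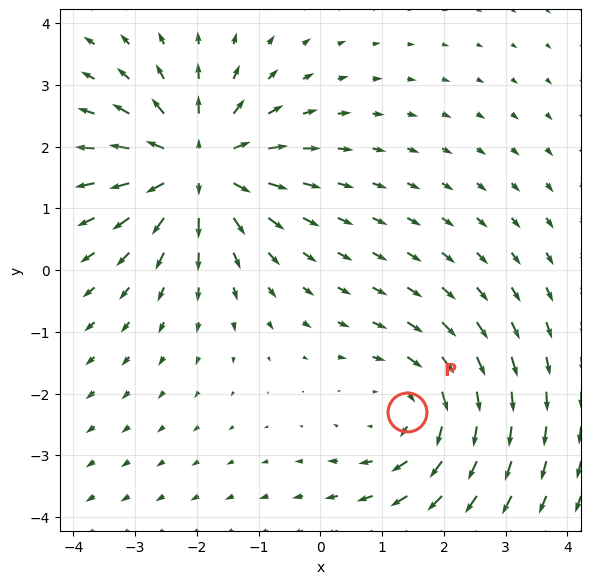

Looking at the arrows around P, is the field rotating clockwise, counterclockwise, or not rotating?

clockwise

Near P at (1.4, -2.3) the arrows circulate clockwise. The curl (z-component) there is about -2; negative curl means clockwise rotation.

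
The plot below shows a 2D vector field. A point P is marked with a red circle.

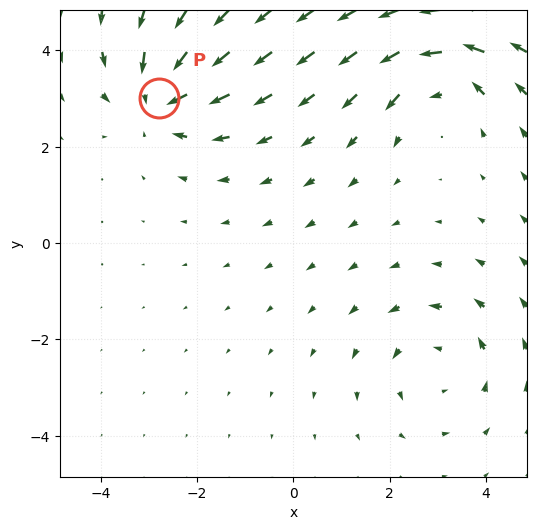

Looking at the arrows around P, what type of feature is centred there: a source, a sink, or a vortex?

At P (-2.8, 3.0) the arrows converge inward. Divergence about -5, curl ≈0 — negative divergence with near-zero curl is a sink.

sink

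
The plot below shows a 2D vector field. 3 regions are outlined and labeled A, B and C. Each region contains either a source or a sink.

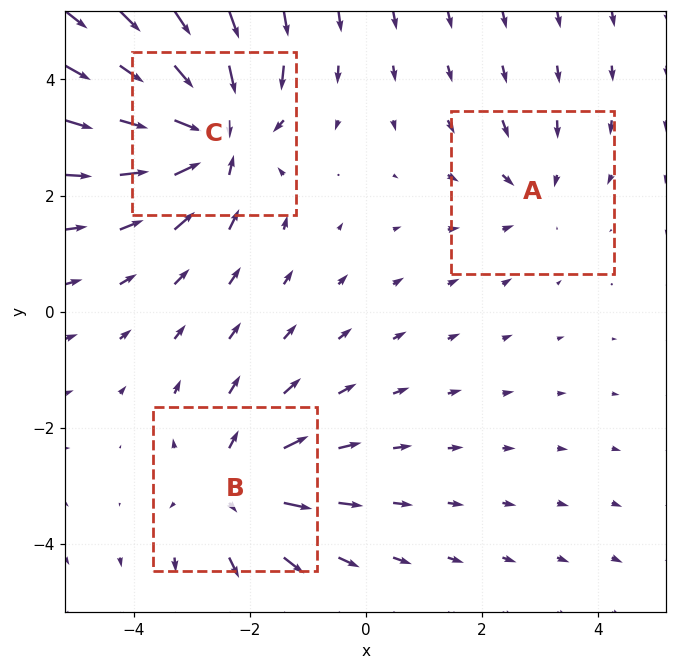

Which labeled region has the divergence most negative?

Divergence at each region's feature centre — A: about -2, B: about +3, C: about -5. Region C is most negative.

C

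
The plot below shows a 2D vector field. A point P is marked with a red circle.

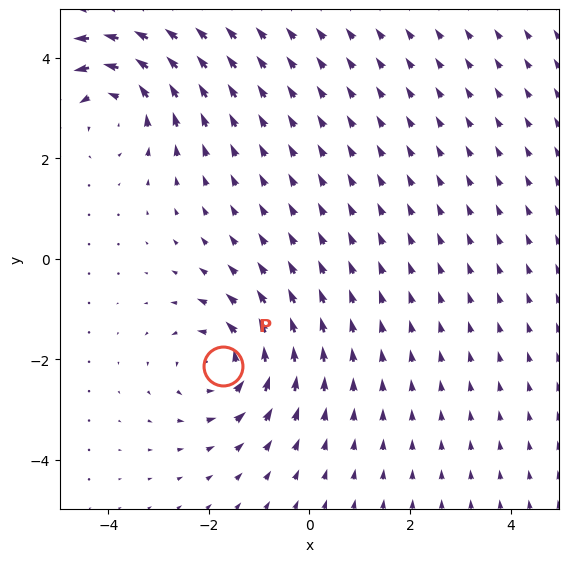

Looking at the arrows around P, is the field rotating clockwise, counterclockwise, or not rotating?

counterclockwise

Near P at (-1.7, -2.1) the arrows circulate counterclockwise. The curl (z-component) there is about +5; positive curl means counterclockwise rotation.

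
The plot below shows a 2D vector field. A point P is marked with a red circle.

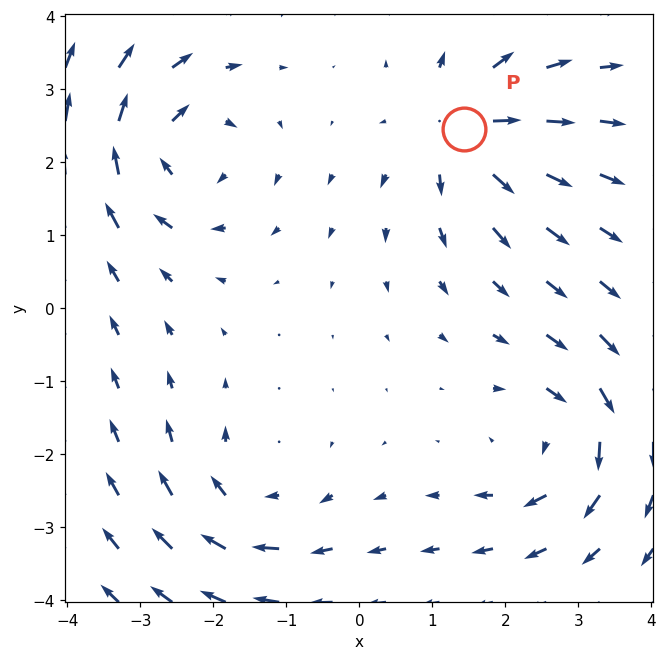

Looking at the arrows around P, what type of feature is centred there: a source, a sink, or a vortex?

At P (1.4, 2.5) the arrows spread outward. Divergence about +6, curl ≈0 — positive divergence with near-zero curl is a source.

source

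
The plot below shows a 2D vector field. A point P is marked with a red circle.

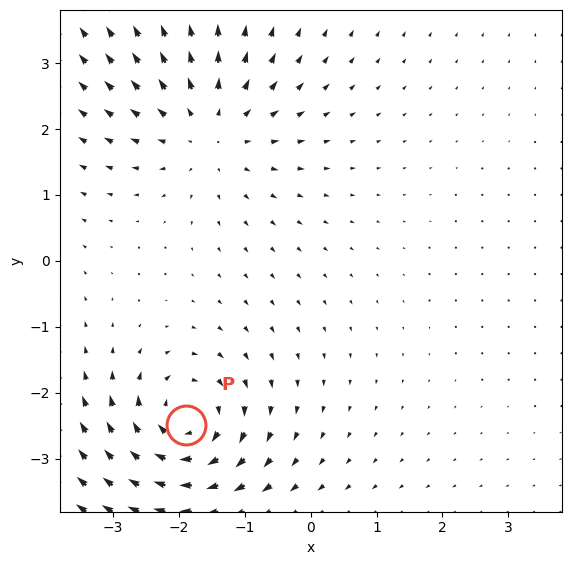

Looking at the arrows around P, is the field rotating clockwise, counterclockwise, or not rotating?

Near P at (-1.9, -2.5) the arrows circulate clockwise. The curl (z-component) there is about -4; negative curl means clockwise rotation.

clockwise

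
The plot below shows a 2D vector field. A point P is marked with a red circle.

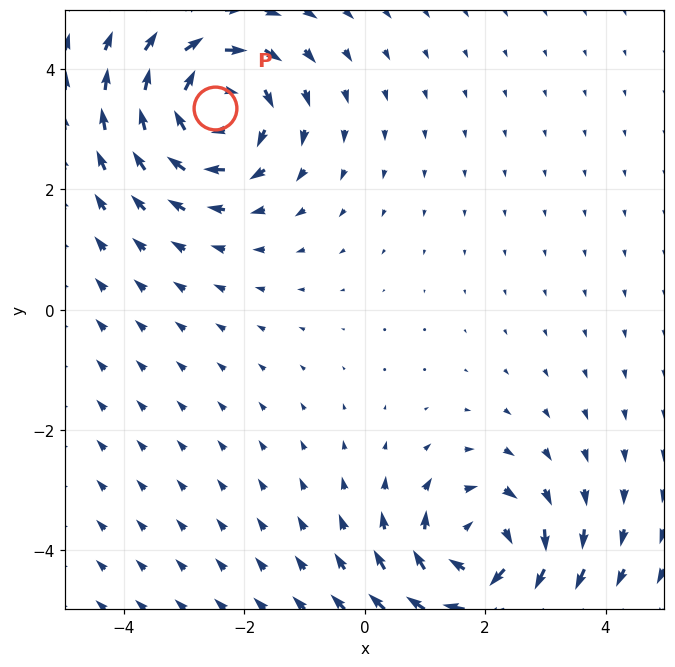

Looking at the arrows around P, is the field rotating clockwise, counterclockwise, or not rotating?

clockwise

Near P at (-2.5, 3.3) the arrows circulate clockwise. The curl (z-component) there is about -5; negative curl means clockwise rotation.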